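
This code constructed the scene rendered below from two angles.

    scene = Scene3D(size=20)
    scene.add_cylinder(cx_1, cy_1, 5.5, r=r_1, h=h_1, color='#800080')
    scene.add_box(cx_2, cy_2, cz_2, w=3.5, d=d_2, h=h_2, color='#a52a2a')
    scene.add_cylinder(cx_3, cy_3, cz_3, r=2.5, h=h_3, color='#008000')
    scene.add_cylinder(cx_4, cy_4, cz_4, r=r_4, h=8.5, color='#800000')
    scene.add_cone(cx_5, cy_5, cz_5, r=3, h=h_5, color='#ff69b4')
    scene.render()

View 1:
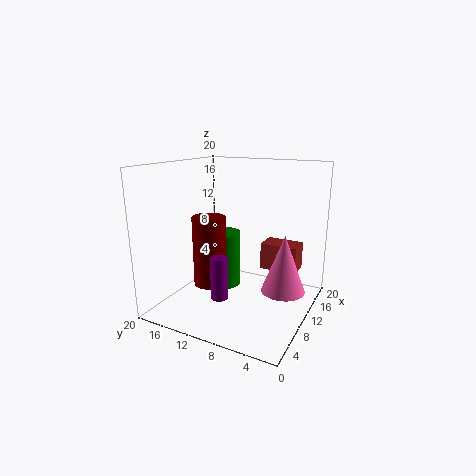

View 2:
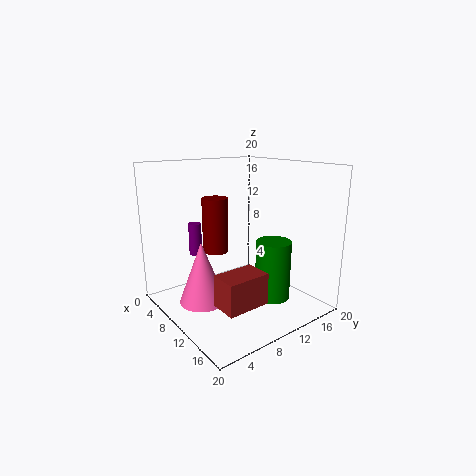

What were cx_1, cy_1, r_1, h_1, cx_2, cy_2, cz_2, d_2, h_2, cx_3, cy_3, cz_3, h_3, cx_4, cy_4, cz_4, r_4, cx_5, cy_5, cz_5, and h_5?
cx_1 = 1.5; cy_1 = 8; r_1 = 1; h_1 = 5; cx_2 = 14.5; cy_2 = 3; cz_2 = 4; d_2 = 5.5; h_2 = 4; cx_3 = 13; cy_3 = 14; cz_3 = 1; h_3 = 8.5; cx_4 = 3.5; cy_4 = 10.5; cz_4 = 6; r_4 = 2; cx_5 = 11; cy_5 = 3.5; cz_5 = 3; h_5 = 8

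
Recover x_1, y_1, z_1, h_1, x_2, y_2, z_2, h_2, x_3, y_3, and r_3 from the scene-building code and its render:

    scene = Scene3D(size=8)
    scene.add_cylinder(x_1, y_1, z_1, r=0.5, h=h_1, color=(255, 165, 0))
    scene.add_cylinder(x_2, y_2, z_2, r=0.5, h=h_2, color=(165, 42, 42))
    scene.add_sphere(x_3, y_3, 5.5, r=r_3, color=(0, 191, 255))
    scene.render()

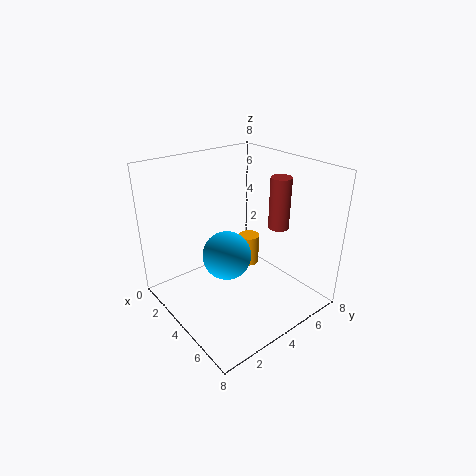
x_1 = 5.5
y_1 = 3.5
z_1 = 3.5
h_1 = 1.5
x_2 = 6.5
y_2 = 4.5
z_2 = 5.5
h_2 = 2.5
x_3 = 7
y_3 = 1
r_3 = 1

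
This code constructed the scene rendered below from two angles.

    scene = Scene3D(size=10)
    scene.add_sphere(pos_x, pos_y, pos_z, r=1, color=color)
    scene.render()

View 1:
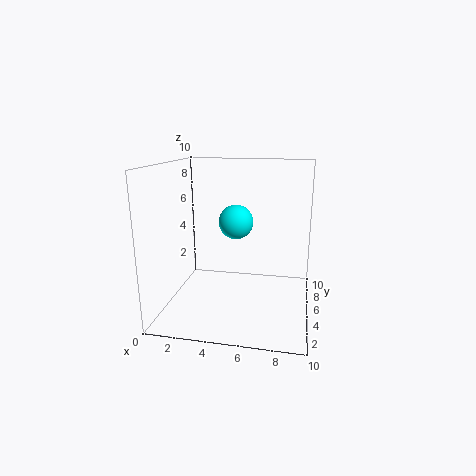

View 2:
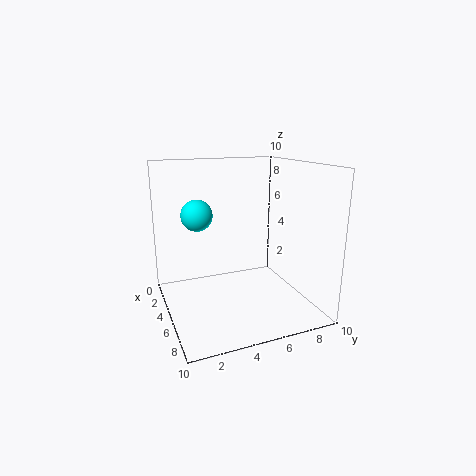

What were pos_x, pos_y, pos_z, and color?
pos_x = 5.5; pos_y = 2; pos_z = 7; color = 'cyan'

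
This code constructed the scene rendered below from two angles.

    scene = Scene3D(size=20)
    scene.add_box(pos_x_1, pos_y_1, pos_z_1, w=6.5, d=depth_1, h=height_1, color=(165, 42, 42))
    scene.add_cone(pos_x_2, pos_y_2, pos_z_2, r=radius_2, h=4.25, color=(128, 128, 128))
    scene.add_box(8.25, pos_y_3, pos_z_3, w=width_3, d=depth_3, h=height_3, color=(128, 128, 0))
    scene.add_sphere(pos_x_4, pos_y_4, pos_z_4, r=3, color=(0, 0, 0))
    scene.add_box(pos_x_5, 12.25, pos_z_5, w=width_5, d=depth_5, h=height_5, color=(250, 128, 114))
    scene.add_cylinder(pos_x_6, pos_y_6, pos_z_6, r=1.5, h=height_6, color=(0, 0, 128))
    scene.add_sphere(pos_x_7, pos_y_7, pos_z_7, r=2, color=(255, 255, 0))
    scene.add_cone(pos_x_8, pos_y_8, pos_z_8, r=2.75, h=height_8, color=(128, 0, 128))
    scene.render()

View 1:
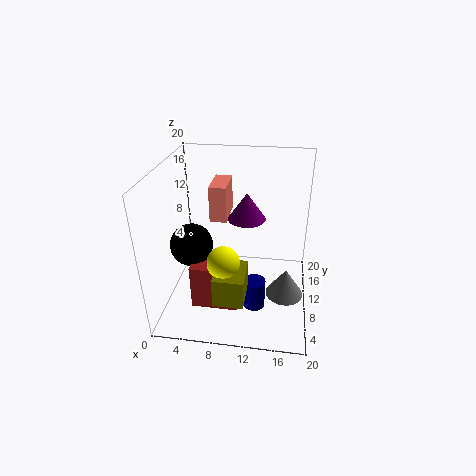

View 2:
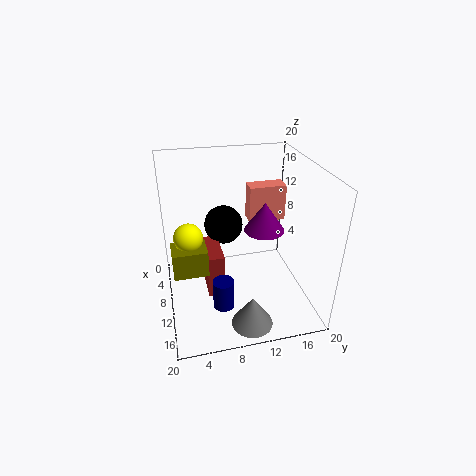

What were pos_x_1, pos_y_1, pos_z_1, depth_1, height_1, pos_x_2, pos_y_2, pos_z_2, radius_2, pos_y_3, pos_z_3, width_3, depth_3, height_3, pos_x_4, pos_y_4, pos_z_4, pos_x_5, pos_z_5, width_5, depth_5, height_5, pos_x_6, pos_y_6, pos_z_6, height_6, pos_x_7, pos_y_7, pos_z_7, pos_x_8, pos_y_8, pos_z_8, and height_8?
pos_x_1 = 4, pos_y_1 = 5.5, pos_z_1 = 0.75, depth_1 = 2.5, height_1 = 6.5, pos_x_2 = 17, pos_y_2 = 10.25, pos_z_2 = 0.75, radius_2 = 2.75, pos_y_3 = 0.75, pos_z_3 = 5.75, width_3 = 3.75, depth_3 = 4.75, height_3 = 3.75, pos_x_4 = 3.5, pos_y_4 = 9.25, pos_z_4 = 8.75, pos_x_5 = 5.5, pos_z_5 = 11, width_5 = 2.5, depth_5 = 5.25, height_5 = 5.25, pos_x_6 = 12.75, pos_y_6 = 7.25, pos_z_6 = 0.75, height_6 = 4.25, pos_x_7 = 9.25, pos_y_7 = 3.25, pos_z_7 = 10.5, pos_x_8 = 10.75, pos_y_8 = 13.5, pos_z_8 = 11.25, height_8 = 4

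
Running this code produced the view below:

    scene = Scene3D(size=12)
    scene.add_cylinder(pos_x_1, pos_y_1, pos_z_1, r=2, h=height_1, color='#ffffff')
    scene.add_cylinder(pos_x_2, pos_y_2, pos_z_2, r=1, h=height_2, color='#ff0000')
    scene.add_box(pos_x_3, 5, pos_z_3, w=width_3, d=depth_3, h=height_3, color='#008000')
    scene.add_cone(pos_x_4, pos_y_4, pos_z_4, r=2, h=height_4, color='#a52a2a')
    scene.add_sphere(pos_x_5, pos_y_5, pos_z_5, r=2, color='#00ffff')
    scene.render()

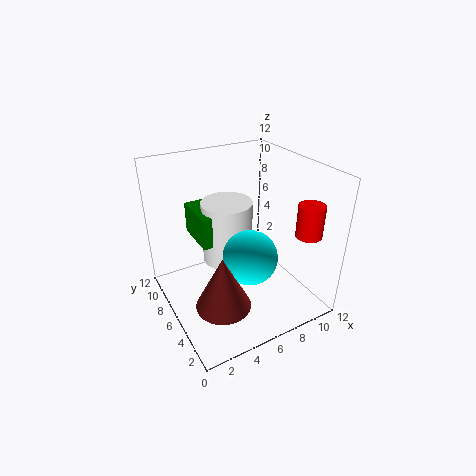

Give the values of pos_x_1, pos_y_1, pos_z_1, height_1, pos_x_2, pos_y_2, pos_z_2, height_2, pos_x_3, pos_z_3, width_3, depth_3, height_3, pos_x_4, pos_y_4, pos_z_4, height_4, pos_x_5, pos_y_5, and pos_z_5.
pos_x_1 = 5, pos_y_1 = 6, pos_z_1 = 4.5, height_1 = 5, pos_x_2 = 9.5, pos_y_2 = 1.5, pos_z_2 = 7.5, height_2 = 2.5, pos_x_3 = 2.5, pos_z_3 = 6.5, width_3 = 2.5, depth_3 = 3.5, height_3 = 2.5, pos_x_4 = 2.5, pos_y_4 = 2, pos_z_4 = 3.5, height_4 = 4, pos_x_5 = 5, pos_y_5 = 2.5, pos_z_5 = 6.5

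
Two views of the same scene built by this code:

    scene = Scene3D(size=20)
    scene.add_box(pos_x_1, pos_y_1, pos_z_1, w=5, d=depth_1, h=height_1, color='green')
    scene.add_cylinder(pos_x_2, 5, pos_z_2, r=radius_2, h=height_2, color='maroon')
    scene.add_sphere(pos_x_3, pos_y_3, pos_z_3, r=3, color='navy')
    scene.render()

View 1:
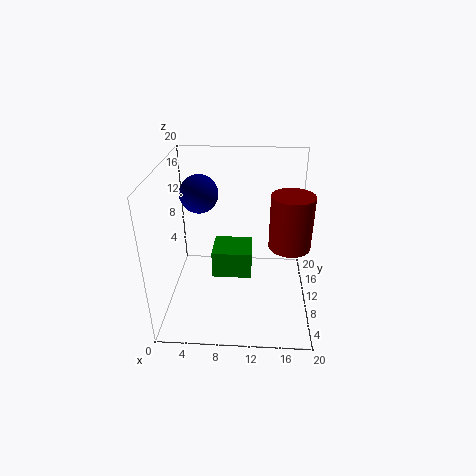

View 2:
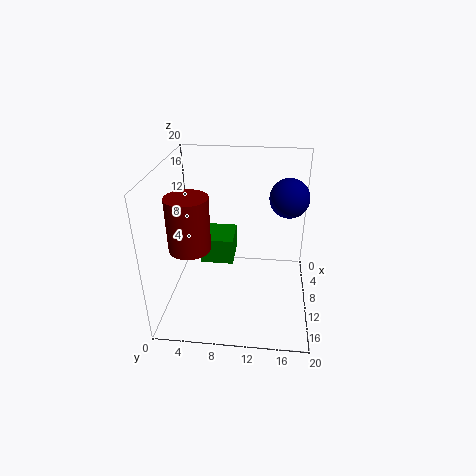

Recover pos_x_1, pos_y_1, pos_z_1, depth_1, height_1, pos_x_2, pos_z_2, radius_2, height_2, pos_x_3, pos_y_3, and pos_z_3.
pos_x_1 = 7, pos_y_1 = 5, pos_z_1 = 7, depth_1 = 4.5, height_1 = 3.5, pos_x_2 = 16.5, pos_z_2 = 12, radius_2 = 2.5, height_2 = 6.5, pos_x_3 = 3.5, pos_y_3 = 17, pos_z_3 = 13.5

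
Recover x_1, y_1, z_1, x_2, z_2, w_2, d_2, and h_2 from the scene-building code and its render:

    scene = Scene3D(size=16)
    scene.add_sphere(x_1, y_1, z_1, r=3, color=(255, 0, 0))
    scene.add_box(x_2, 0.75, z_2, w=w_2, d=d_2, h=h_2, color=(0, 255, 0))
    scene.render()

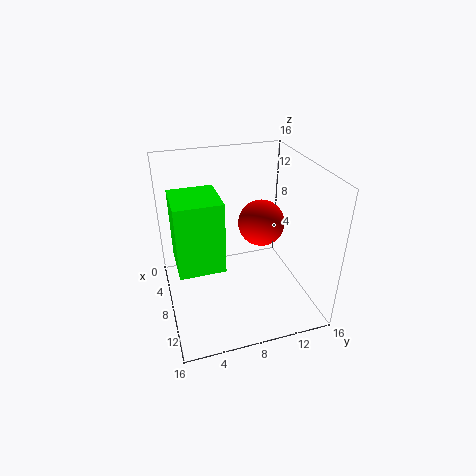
x_1 = 3, y_1 = 12.75, z_1 = 6.5, x_2 = 9.5, z_2 = 8.5, w_2 = 4.5, d_2 = 4.25, h_2 = 6.75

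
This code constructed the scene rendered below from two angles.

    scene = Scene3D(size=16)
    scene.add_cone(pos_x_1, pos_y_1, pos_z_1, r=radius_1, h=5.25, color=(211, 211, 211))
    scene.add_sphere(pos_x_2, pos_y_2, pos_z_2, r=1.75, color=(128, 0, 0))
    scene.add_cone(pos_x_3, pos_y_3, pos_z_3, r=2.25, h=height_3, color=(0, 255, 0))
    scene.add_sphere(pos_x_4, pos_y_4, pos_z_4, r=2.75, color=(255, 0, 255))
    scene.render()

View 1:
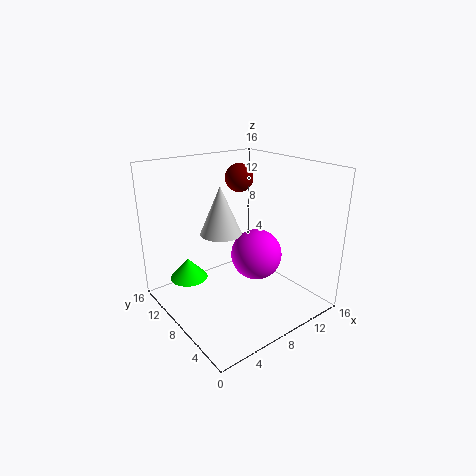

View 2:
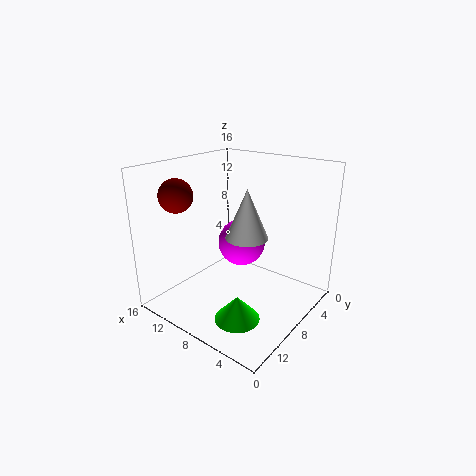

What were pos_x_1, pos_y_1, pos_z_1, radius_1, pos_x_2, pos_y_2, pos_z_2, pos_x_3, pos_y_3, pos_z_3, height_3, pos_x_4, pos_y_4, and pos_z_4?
pos_x_1 = 6.25, pos_y_1 = 8.75, pos_z_1 = 8.75, radius_1 = 2.25, pos_x_2 = 12, pos_y_2 = 13, pos_z_2 = 13.25, pos_x_3 = 4.25, pos_y_3 = 13, pos_z_3 = 2, height_3 = 2.5, pos_x_4 = 9, pos_y_4 = 6, pos_z_4 = 6.5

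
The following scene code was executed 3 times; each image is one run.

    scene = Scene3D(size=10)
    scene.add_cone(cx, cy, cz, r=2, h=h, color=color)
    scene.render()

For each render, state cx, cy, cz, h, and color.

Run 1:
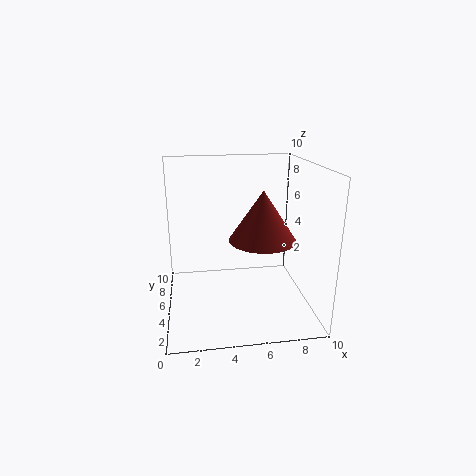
cx = 6; cy = 2; cz = 6; h = 3; color = 'brown'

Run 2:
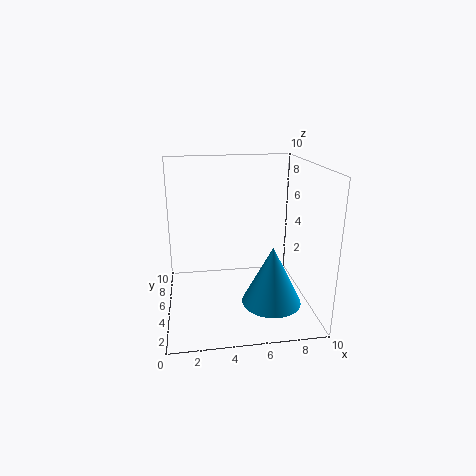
cx = 7; cy = 3; cz = 1; h = 4; color = 'deepskyblue'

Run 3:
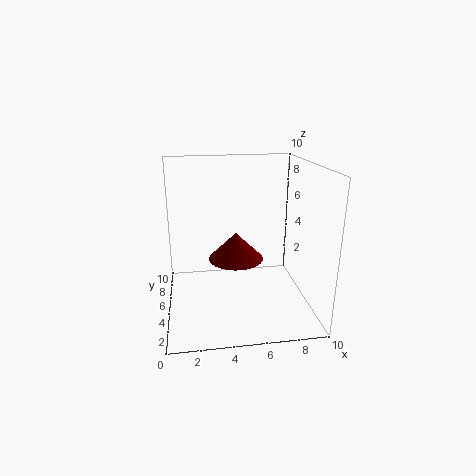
cx = 5; cy = 6; cz = 3; h = 2; color = 'maroon'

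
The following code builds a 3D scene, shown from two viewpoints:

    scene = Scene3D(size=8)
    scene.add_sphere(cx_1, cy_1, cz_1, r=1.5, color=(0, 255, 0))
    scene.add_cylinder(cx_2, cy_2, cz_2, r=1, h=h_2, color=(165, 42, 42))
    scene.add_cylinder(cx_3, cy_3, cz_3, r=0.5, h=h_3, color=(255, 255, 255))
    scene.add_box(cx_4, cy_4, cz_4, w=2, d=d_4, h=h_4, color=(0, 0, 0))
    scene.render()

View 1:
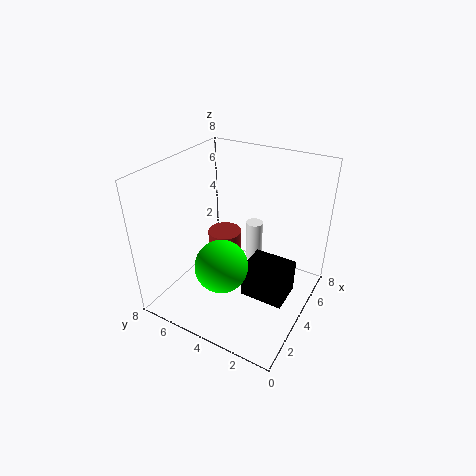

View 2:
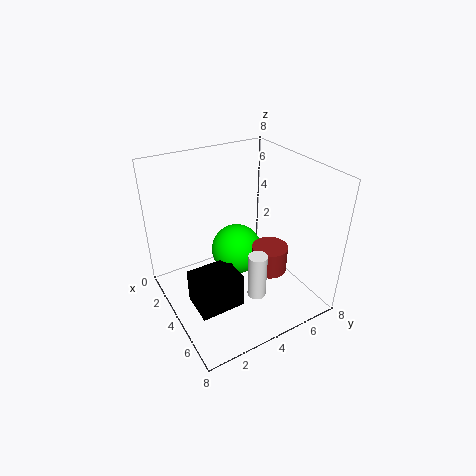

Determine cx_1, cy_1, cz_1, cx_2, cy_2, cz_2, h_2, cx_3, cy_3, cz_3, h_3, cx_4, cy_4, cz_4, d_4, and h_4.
cx_1 = 3
cy_1 = 4.5
cz_1 = 2.5
cx_2 = 5
cy_2 = 5.5
cz_2 = 2
h_2 = 1.5
cx_3 = 6
cy_3 = 4
cz_3 = 1.5
h_3 = 2.5
cx_4 = 3.5
cy_4 = 1
cz_4 = 0.5
d_4 = 2.5
h_4 = 2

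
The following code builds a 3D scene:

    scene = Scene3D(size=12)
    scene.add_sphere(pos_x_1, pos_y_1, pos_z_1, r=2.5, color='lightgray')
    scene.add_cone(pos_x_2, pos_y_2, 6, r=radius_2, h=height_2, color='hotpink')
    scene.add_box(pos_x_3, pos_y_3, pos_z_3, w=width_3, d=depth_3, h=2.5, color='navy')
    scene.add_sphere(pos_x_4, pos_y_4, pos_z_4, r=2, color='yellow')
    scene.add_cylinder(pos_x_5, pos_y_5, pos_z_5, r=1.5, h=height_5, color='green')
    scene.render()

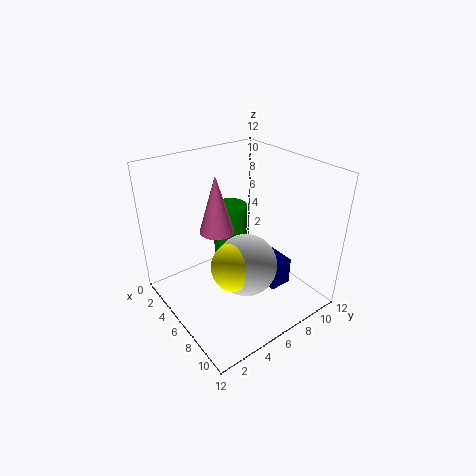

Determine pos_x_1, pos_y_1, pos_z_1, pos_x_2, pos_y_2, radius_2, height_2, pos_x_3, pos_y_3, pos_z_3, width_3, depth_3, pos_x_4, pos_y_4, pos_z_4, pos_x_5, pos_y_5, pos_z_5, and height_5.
pos_x_1 = 7.75, pos_y_1 = 5.5, pos_z_1 = 4.5, pos_x_2 = 4, pos_y_2 = 5.25, radius_2 = 1.5, height_2 = 5, pos_x_3 = 5.5, pos_y_3 = 8.25, pos_z_3 = 0.75, width_3 = 2.75, depth_3 = 2, pos_x_4 = 7.75, pos_y_4 = 4.5, pos_z_4 = 4.75, pos_x_5 = 3.5, pos_y_5 = 7, pos_z_5 = 2.5, height_5 = 5.25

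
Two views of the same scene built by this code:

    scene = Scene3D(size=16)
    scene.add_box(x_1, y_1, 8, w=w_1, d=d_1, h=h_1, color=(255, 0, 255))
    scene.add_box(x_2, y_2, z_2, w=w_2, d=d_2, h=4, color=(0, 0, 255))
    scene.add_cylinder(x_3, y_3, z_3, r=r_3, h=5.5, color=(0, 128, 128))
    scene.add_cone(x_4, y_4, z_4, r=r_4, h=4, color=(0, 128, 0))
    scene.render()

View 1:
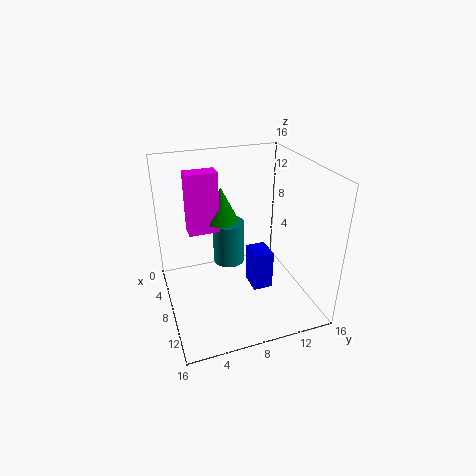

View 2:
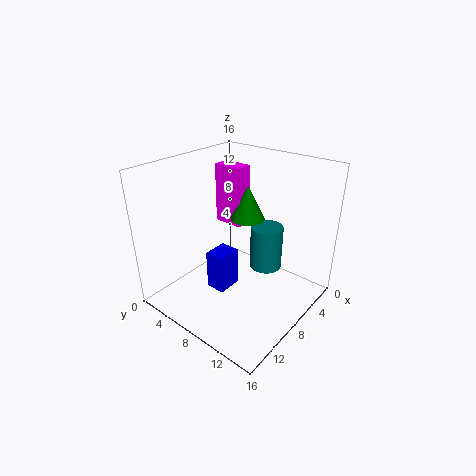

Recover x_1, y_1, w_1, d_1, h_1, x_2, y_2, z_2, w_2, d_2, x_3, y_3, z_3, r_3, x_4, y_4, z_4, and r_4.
x_1 = 4; y_1 = 3; w_1 = 2; d_1 = 3.5; h_1 = 7; x_2 = 10.5; y_2 = 8; z_2 = 4.5; w_2 = 2.5; d_2 = 2; x_3 = 3; y_3 = 8.5; z_3 = 2; r_3 = 2; x_4 = 5; y_4 = 7; z_4 = 9; r_4 = 2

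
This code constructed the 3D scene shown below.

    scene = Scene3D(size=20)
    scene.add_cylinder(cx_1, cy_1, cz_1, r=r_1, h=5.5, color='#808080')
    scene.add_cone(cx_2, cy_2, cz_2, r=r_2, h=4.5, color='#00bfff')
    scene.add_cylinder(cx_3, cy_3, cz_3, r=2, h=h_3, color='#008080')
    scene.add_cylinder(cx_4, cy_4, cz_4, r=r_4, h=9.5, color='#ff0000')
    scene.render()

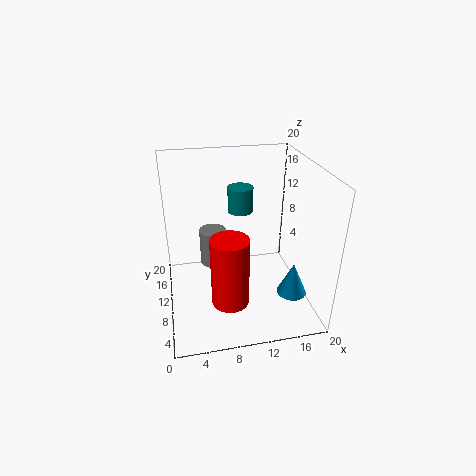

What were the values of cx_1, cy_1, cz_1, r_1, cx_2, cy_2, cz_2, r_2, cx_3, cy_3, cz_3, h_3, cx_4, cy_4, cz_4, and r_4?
cx_1 = 7
cy_1 = 14
cz_1 = 4
r_1 = 2
cx_2 = 16.5
cy_2 = 5
cz_2 = 3.5
r_2 = 2
cx_3 = 12
cy_3 = 17.5
cz_3 = 10.5
h_3 = 4
cx_4 = 8
cy_4 = 5.5
cz_4 = 3
r_4 = 2.5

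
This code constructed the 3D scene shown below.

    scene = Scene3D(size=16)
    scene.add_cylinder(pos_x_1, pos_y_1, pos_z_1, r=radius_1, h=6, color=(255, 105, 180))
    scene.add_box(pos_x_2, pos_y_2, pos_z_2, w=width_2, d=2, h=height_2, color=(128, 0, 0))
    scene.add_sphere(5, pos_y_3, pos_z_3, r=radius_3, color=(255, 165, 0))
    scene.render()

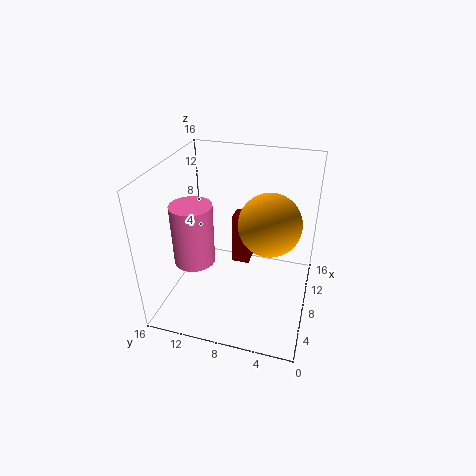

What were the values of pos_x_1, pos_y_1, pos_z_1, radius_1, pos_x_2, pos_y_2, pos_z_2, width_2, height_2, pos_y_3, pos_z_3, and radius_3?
pos_x_1 = 3; pos_y_1 = 11; pos_z_1 = 8; radius_1 = 2; pos_x_2 = 9; pos_y_2 = 7; pos_z_2 = 4; width_2 = 2; height_2 = 6; pos_y_3 = 4; pos_z_3 = 12; radius_3 = 3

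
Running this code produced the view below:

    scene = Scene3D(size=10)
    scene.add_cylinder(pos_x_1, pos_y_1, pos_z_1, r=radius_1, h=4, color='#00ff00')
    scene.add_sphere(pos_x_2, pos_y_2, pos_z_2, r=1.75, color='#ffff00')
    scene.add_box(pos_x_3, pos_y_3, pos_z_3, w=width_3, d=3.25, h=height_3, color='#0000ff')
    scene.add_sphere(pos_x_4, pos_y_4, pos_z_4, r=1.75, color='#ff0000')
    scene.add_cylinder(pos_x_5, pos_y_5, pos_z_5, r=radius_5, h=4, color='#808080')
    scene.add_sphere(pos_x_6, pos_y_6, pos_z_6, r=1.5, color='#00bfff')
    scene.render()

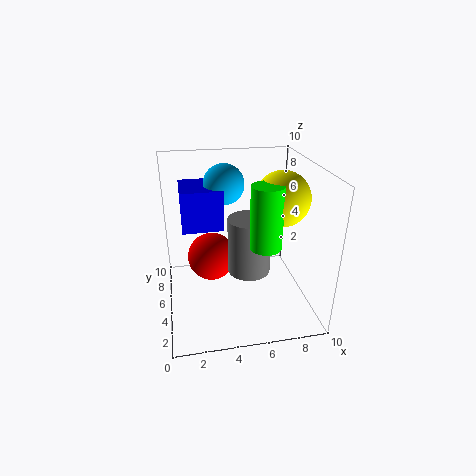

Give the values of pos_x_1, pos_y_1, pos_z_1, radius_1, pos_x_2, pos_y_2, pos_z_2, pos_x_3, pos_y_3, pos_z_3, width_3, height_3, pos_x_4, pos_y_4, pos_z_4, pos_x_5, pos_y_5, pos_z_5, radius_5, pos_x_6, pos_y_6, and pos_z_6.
pos_x_1 = 6.25, pos_y_1 = 2.5, pos_z_1 = 5.5, radius_1 = 1, pos_x_2 = 7.5, pos_y_2 = 3.5, pos_z_2 = 8.25, pos_x_3 = 1.25, pos_y_3 = 6.25, pos_z_3 = 5, width_3 = 3, height_3 = 3, pos_x_4 = 3.25, pos_y_4 = 6.25, pos_z_4 = 3, pos_x_5 = 5.75, pos_y_5 = 4.75, pos_z_5 = 2.5, radius_5 = 1.5, pos_x_6 = 4.5, pos_y_6 = 7.75, pos_z_6 = 8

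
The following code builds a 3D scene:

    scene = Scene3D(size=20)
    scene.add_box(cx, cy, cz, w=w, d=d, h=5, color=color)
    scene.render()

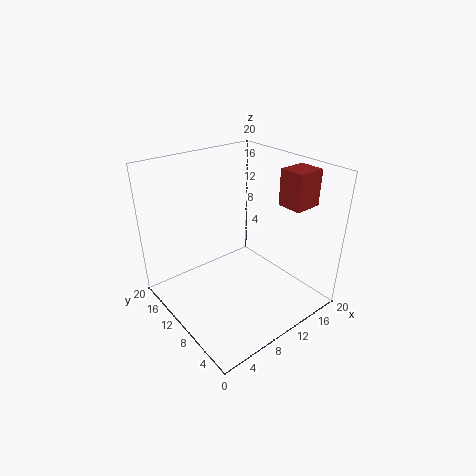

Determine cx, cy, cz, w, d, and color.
cx = 15
cy = 4
cz = 14.5
w = 4
d = 3.5
color = 'brown'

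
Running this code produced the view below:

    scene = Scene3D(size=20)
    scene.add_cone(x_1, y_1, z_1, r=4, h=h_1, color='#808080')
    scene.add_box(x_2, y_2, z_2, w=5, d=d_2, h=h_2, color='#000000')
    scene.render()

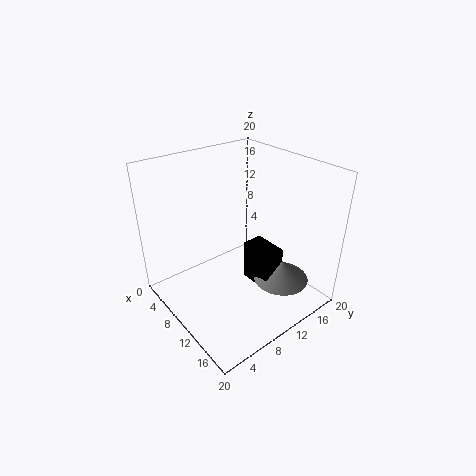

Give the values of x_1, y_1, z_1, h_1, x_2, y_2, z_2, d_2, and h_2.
x_1 = 14; y_1 = 15; z_1 = 3; h_1 = 3; x_2 = 9; y_2 = 12; z_2 = 2; d_2 = 3; h_2 = 6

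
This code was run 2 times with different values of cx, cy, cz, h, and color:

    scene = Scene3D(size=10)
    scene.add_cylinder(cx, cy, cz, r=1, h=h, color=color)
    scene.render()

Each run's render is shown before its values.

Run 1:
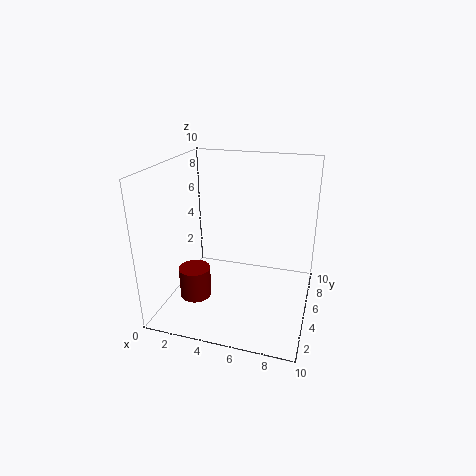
cx = 3, cy = 2, cz = 2, h = 2, color = 'maroon'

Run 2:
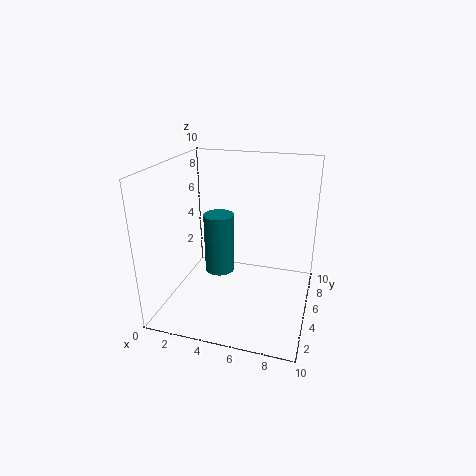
cx = 4, cy = 4, cz = 3, h = 4, color = 'teal'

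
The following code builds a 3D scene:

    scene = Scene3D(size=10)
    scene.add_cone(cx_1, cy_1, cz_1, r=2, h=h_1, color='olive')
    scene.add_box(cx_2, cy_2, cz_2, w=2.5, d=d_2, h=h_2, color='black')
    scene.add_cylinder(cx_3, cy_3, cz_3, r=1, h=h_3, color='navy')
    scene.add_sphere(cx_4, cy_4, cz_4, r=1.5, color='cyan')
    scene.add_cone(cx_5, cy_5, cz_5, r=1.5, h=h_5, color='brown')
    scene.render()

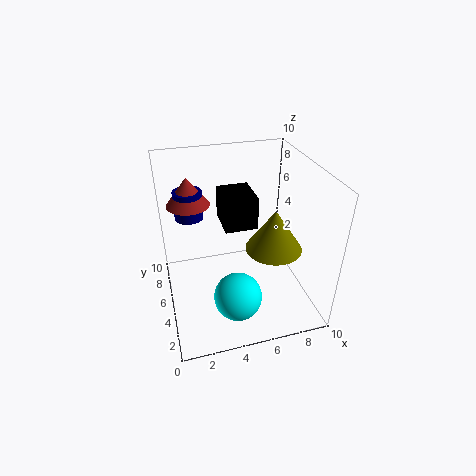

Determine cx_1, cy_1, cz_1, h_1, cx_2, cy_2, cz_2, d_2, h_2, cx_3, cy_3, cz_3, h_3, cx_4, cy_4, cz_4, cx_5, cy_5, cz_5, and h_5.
cx_1 = 7.5, cy_1 = 4.5, cz_1 = 4, h_1 = 3, cx_2 = 4.5, cy_2 = 6.5, cz_2 = 4.5, d_2 = 3, h_2 = 2.5, cx_3 = 2, cy_3 = 7, cz_3 = 6, h_3 = 2, cx_4 = 4, cy_4 = 1.5, cz_4 = 3, cx_5 = 2, cy_5 = 7, cz_5 = 7, h_5 = 2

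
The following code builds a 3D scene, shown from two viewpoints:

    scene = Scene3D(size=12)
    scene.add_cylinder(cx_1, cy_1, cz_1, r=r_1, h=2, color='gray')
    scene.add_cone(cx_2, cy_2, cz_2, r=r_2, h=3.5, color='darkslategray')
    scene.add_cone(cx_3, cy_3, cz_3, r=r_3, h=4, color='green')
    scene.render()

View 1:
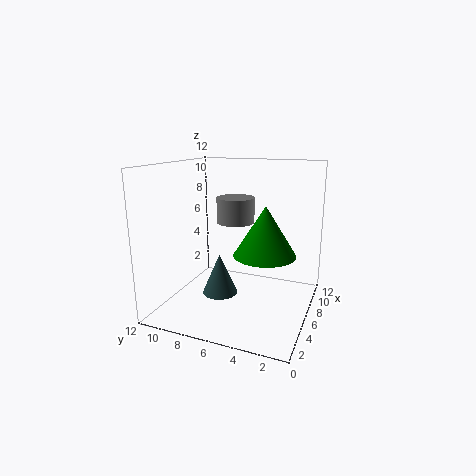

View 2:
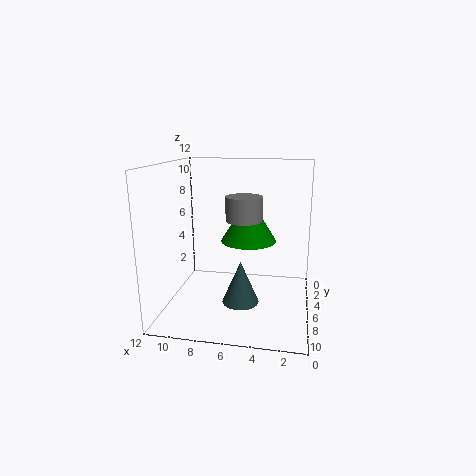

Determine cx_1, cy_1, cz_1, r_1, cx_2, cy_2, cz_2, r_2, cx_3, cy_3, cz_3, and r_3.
cx_1 = 5.5, cy_1 = 6, cz_1 = 7.5, r_1 = 1.5, cx_2 = 5.5, cy_2 = 7.5, cz_2 = 1, r_2 = 1.5, cx_3 = 5.5, cy_3 = 3.5, cz_3 = 5, r_3 = 2.5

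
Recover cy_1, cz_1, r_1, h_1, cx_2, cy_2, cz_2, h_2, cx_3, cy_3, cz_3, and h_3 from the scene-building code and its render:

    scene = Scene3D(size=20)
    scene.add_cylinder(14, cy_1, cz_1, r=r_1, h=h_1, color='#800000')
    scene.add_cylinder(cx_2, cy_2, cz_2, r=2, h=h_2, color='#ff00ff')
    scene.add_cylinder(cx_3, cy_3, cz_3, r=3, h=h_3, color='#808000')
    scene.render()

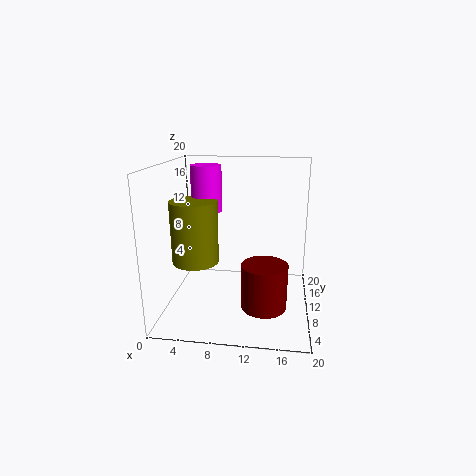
cy_1 = 6
cz_1 = 2
r_1 = 3
h_1 = 6
cx_2 = 6
cy_2 = 9
cz_2 = 14
h_2 = 6
cx_3 = 5
cy_3 = 6
cz_3 = 8
h_3 = 8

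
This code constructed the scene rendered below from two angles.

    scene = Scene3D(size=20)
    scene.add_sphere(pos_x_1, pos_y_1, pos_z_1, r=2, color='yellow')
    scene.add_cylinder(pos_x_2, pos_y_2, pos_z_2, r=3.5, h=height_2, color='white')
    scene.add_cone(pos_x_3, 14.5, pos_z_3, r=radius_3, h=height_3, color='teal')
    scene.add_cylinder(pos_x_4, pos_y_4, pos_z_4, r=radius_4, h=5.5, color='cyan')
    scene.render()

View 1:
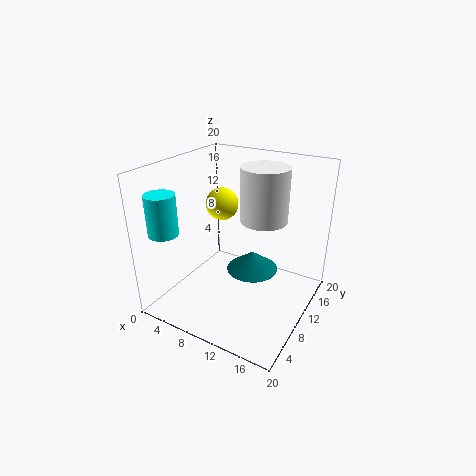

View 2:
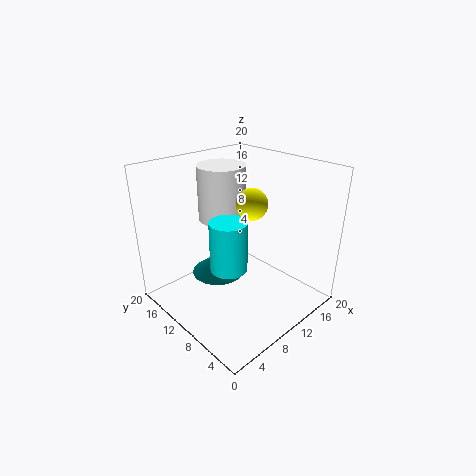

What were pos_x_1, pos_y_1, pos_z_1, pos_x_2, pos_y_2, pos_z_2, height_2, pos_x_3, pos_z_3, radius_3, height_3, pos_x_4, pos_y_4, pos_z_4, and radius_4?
pos_x_1 = 9.5; pos_y_1 = 7; pos_z_1 = 16; pos_x_2 = 11.5; pos_y_2 = 15; pos_z_2 = 11; height_2 = 8; pos_x_3 = 10; pos_z_3 = 2.5; radius_3 = 4; height_3 = 3; pos_x_4 = 2.5; pos_y_4 = 3.5; pos_z_4 = 11.5; radius_4 = 2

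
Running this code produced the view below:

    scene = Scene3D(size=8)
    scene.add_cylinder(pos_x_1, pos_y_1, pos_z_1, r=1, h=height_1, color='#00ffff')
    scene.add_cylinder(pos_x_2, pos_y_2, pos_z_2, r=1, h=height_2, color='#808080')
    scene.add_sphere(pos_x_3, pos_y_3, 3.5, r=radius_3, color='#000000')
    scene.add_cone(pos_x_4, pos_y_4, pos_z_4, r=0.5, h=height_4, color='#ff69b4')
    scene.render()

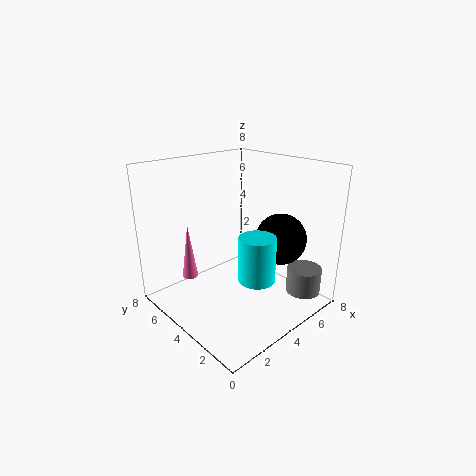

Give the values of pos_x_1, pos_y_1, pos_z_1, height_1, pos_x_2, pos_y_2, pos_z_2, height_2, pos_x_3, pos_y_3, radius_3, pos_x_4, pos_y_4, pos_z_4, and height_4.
pos_x_1 = 4; pos_y_1 = 2.5; pos_z_1 = 2; height_1 = 2.5; pos_x_2 = 7; pos_y_2 = 1.5; pos_z_2 = 0.5; height_2 = 1.5; pos_x_3 = 6.5; pos_y_3 = 3; radius_3 = 1.5; pos_x_4 = 3; pos_y_4 = 7.5; pos_z_4 = 0.5; height_4 = 3.5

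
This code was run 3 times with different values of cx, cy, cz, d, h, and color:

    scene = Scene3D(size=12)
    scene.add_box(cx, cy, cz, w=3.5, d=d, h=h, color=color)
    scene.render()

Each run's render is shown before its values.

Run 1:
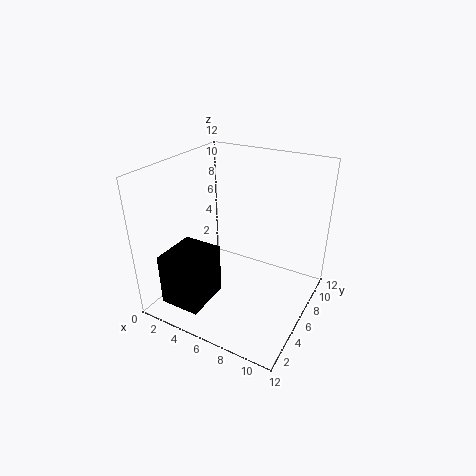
cx = 1
cy = 1.5
cz = 0.5
d = 4
h = 4.5
color = 'black'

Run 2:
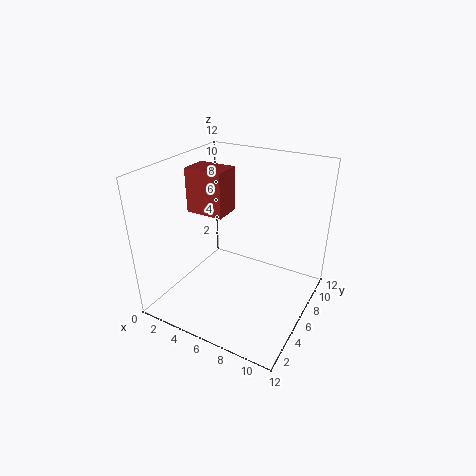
cx = 0.5
cy = 6.5
cz = 7
d = 2.5
h = 4
color = 'brown'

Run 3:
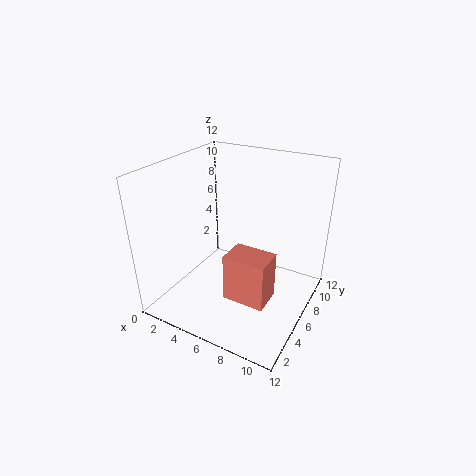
cx = 6
cy = 3.5
cz = 1.5
d = 2.5
h = 4
color = 'salmon'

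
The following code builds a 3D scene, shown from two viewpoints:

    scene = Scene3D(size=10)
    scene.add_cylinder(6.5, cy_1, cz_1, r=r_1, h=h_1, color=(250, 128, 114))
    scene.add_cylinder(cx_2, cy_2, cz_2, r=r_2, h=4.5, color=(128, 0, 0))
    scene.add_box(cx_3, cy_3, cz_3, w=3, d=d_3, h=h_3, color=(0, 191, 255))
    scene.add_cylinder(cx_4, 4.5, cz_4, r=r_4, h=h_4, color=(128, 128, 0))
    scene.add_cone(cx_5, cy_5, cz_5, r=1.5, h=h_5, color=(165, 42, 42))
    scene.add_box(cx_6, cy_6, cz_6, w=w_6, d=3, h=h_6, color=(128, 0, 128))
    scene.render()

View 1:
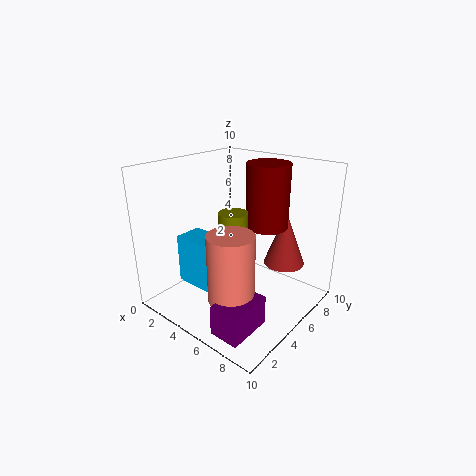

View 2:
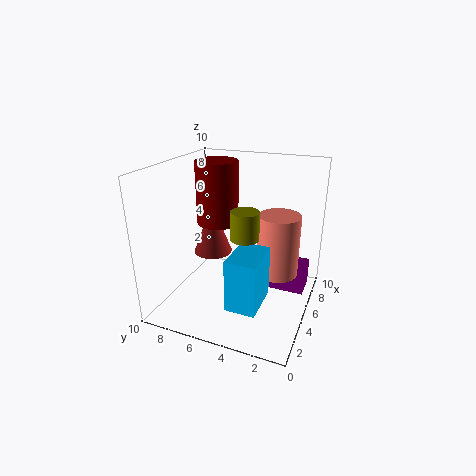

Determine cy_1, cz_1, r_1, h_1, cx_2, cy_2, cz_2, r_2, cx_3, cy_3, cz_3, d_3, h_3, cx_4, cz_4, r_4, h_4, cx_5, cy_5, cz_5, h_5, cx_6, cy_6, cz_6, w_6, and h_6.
cy_1 = 2.5
cz_1 = 2
r_1 = 1.5
h_1 = 4.5
cx_2 = 6
cy_2 = 7
cz_2 = 5.5
r_2 = 1.5
cx_3 = 1.5
cy_3 = 2.5
cz_3 = 1.5
d_3 = 2
h_3 = 3.5
cx_4 = 5
cz_4 = 5
r_4 = 1
h_4 = 2
cx_5 = 7
cy_5 = 8
cz_5 = 2.5
h_5 = 4
cx_6 = 6.5
cy_6 = 0.5
cz_6 = 0.5
w_6 = 2
h_6 = 2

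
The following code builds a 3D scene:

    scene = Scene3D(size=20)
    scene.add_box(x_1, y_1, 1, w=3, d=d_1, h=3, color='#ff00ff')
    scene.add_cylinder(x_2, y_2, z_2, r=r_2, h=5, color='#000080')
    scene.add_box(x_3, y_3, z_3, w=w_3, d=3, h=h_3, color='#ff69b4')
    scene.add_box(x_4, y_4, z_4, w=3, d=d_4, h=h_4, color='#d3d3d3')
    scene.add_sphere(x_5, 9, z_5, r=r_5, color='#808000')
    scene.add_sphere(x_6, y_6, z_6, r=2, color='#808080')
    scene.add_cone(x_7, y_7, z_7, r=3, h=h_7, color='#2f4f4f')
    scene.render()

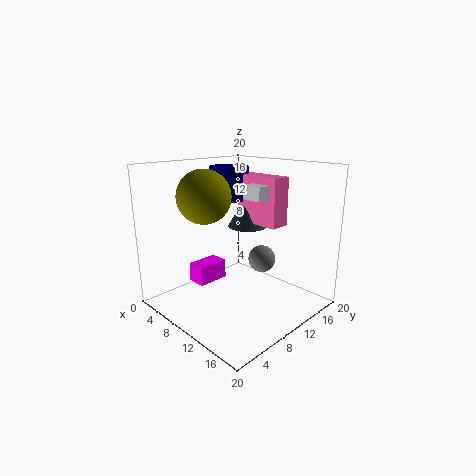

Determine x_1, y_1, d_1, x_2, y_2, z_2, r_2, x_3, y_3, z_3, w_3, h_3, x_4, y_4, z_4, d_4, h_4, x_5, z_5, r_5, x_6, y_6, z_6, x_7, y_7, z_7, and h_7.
x_1 = 1, y_1 = 8, d_1 = 5, x_2 = 4, y_2 = 14, z_2 = 14, r_2 = 3, x_3 = 6, y_3 = 14, z_3 = 11, w_3 = 7, h_3 = 7, x_4 = 9, y_4 = 12, z_4 = 15, d_4 = 3, h_4 = 2, x_5 = 4, z_5 = 15, r_5 = 4, x_6 = 11, y_6 = 14, z_6 = 6, x_7 = 7, y_7 = 15, z_7 = 10, h_7 = 5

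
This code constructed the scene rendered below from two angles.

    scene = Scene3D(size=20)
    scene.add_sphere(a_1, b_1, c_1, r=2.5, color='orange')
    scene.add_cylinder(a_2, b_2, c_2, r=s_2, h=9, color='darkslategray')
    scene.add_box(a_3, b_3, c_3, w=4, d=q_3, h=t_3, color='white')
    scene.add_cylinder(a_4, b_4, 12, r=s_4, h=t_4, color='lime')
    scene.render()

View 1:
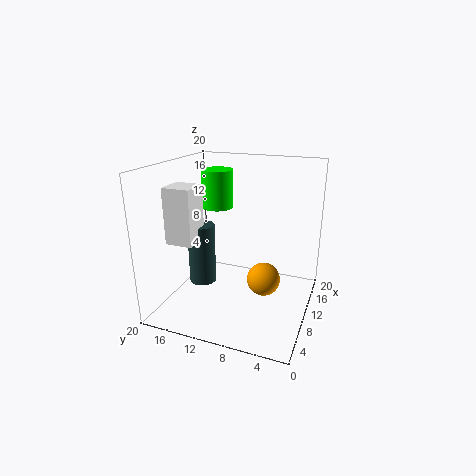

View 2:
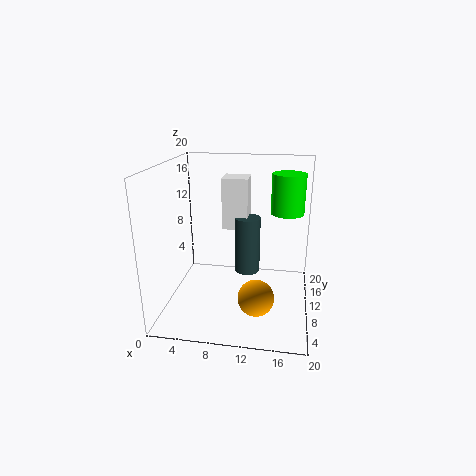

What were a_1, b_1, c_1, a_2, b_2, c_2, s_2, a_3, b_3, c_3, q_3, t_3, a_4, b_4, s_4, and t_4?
a_1 = 13, b_1 = 7, c_1 = 2.5, a_2 = 10.5, b_2 = 16, c_2 = 2, s_2 = 2, a_3 = 6.5, b_3 = 15.5, c_3 = 9, q_3 = 4, t_3 = 8, a_4 = 16.5, b_4 = 16, s_4 = 2.5, t_4 = 6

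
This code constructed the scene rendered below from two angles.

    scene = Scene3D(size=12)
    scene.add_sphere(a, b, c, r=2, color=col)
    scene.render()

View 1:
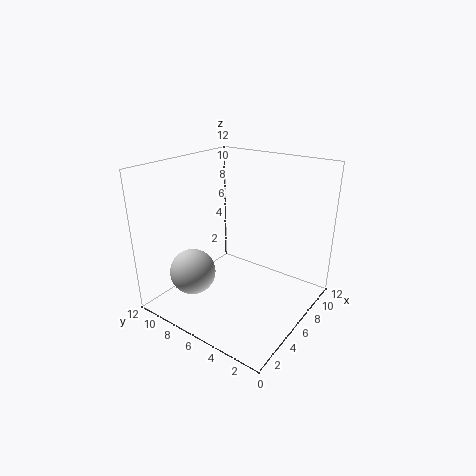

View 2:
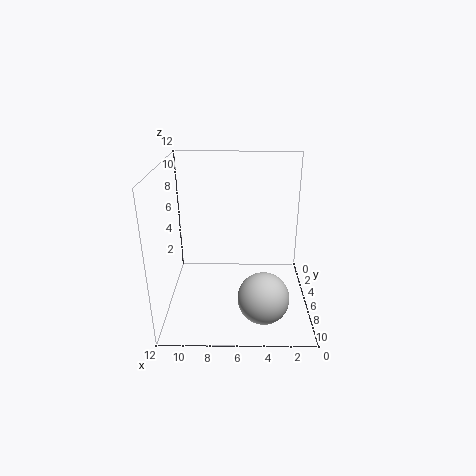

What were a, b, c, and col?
a = 4
b = 9.5
c = 2.5
col = 'lightgray'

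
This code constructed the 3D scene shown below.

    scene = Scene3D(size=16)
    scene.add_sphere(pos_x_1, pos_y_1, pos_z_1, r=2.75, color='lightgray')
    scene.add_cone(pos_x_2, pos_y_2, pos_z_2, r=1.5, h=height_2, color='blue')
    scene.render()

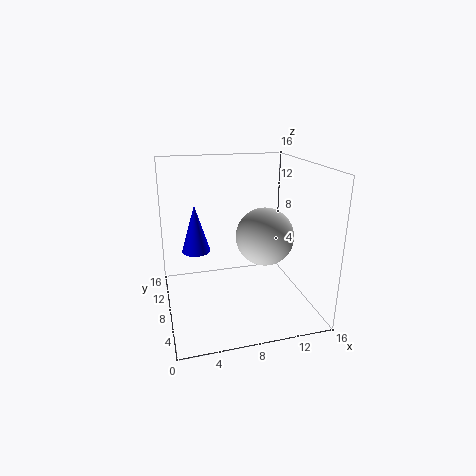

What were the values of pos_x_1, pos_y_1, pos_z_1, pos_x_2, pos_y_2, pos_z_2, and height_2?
pos_x_1 = 9.25
pos_y_1 = 3
pos_z_1 = 10
pos_x_2 = 3.25
pos_y_2 = 7.5
pos_z_2 = 7.25
height_2 = 5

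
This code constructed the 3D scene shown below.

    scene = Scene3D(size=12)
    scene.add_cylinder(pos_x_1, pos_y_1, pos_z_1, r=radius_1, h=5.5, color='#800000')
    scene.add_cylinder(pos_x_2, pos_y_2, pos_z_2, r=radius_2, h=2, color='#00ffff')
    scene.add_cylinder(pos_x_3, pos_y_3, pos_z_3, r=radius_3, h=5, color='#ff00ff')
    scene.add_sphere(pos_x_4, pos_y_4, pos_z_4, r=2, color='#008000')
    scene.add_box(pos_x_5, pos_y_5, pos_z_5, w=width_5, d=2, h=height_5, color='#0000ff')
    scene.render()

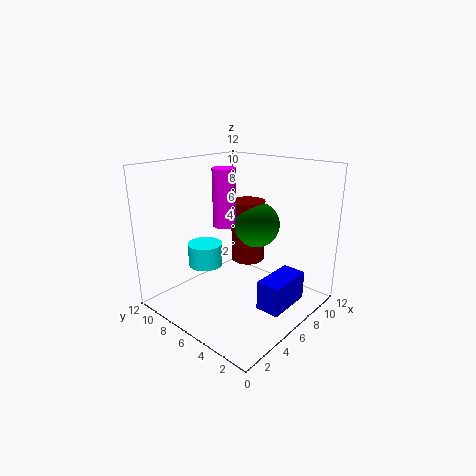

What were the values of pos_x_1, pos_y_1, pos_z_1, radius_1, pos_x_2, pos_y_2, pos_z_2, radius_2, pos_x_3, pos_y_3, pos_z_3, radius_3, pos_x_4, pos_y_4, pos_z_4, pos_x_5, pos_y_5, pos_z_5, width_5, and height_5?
pos_x_1 = 8.5, pos_y_1 = 7, pos_z_1 = 3, radius_1 = 1.5, pos_x_2 = 5, pos_y_2 = 9, pos_z_2 = 3, radius_2 = 1.5, pos_x_3 = 6.5, pos_y_3 = 8, pos_z_3 = 6.5, radius_3 = 1, pos_x_4 = 8.5, pos_y_4 = 6, pos_z_4 = 6.5, pos_x_5 = 5.5, pos_y_5 = 1.5, pos_z_5 = 0.5, width_5 = 4, height_5 = 2.5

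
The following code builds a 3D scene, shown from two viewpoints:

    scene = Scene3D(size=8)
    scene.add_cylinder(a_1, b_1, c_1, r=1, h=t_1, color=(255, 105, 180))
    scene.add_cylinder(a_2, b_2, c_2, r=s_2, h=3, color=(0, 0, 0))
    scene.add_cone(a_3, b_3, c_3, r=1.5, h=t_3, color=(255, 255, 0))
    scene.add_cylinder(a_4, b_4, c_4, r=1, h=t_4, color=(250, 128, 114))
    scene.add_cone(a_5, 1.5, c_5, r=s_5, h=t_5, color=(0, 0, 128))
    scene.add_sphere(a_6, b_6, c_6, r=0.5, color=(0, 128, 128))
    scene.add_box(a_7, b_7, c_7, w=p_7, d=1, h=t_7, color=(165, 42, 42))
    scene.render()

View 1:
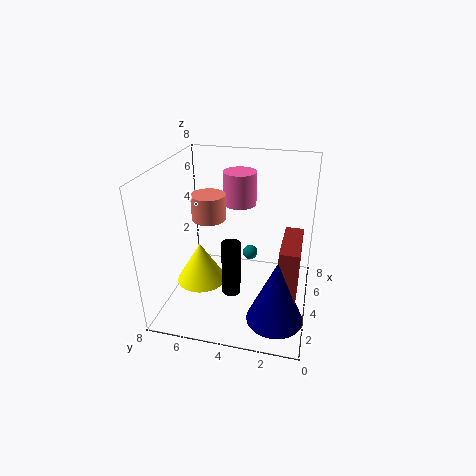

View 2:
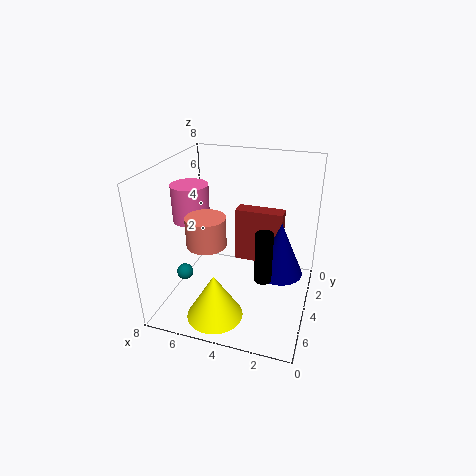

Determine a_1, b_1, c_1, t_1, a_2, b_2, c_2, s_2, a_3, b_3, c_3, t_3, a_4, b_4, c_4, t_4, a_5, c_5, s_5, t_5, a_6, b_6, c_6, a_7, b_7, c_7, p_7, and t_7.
a_1 = 6.5; b_1 = 4.5; c_1 = 5; t_1 = 2; a_2 = 2.5; b_2 = 4; c_2 = 1.5; s_2 = 0.5; a_3 = 4.5; b_3 = 6.5; c_3 = 0.5; t_3 = 2.5; a_4 = 5; b_4 = 6; c_4 = 4.5; t_4 = 1.5; a_5 = 2; c_5 = 0.5; s_5 = 1.5; t_5 = 3.5; a_6 = 7.5; b_6 = 4; c_6 = 1; a_7 = 2; b_7 = 0.5; c_7 = 1; p_7 = 3; t_7 = 3.5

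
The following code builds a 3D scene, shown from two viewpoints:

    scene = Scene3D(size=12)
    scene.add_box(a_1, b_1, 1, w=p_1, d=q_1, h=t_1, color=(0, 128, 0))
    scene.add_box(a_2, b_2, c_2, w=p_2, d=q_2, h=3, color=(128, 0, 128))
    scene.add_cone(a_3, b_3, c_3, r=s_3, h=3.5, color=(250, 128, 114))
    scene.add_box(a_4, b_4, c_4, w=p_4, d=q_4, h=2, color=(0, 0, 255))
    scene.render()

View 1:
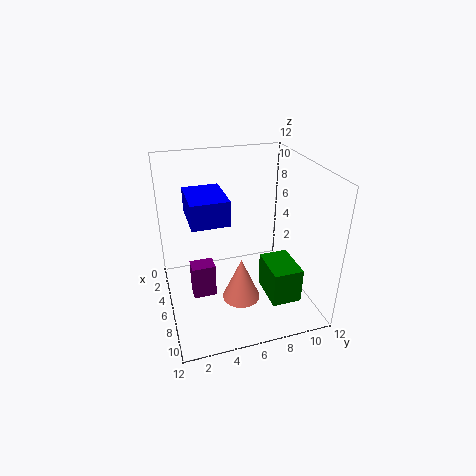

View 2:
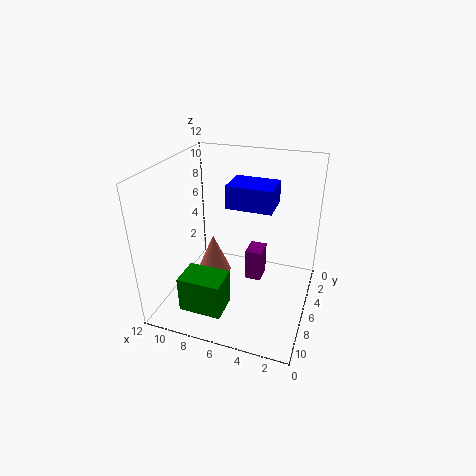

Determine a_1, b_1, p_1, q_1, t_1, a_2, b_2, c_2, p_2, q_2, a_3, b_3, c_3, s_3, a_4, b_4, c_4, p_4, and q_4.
a_1 = 6; b_1 = 8; p_1 = 3.5; q_1 = 2.5; t_1 = 3; a_2 = 4.5; b_2 = 2; c_2 = 0.5; p_2 = 1.5; q_2 = 2; a_3 = 8.5; b_3 = 5.5; c_3 = 2; s_3 = 1.5; a_4 = 3.5; b_4 = 2; c_4 = 8; p_4 = 4; q_4 = 3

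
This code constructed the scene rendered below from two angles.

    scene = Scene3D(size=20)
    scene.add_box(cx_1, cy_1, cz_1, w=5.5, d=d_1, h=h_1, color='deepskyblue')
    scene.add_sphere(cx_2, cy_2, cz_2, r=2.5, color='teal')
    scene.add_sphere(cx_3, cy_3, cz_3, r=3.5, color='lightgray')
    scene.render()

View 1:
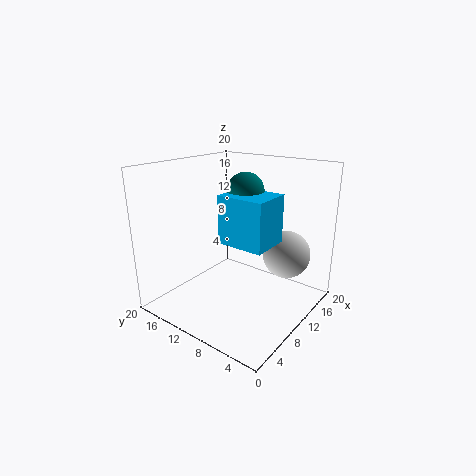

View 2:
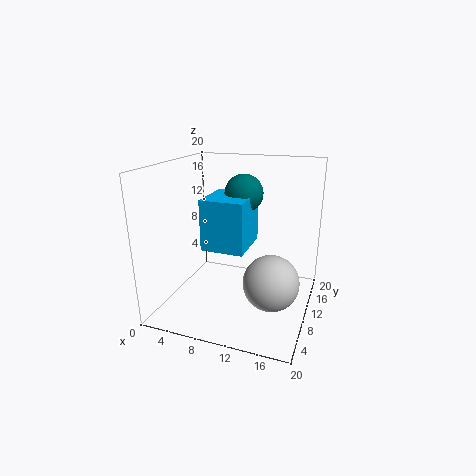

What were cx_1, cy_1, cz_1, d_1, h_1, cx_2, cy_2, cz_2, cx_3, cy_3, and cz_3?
cx_1 = 7, cy_1 = 4.5, cz_1 = 10, d_1 = 6.5, h_1 = 6.5, cx_2 = 11, cy_2 = 9.5, cz_2 = 16.5, cx_3 = 16, cy_3 = 5.5, cz_3 = 6.5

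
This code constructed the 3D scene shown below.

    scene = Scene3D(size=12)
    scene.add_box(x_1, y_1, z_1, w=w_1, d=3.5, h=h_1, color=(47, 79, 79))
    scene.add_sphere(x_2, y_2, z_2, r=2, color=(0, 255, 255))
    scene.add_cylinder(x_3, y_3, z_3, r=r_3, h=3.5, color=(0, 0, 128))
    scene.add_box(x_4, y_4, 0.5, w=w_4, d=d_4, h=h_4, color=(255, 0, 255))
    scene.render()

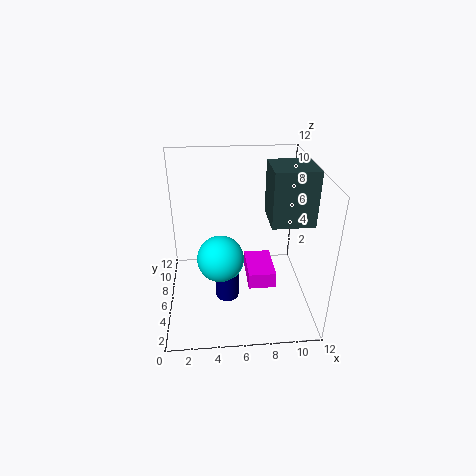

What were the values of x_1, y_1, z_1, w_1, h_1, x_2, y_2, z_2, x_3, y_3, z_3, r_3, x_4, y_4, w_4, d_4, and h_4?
x_1 = 8.5; y_1 = 4.5; z_1 = 7.5; w_1 = 3.5; h_1 = 4.5; x_2 = 4.5; y_2 = 6; z_2 = 4; x_3 = 5; y_3 = 5.5; z_3 = 0.5; r_3 = 1; x_4 = 7; y_4 = 6; w_4 = 2.5; d_4 = 4; h_4 = 1.5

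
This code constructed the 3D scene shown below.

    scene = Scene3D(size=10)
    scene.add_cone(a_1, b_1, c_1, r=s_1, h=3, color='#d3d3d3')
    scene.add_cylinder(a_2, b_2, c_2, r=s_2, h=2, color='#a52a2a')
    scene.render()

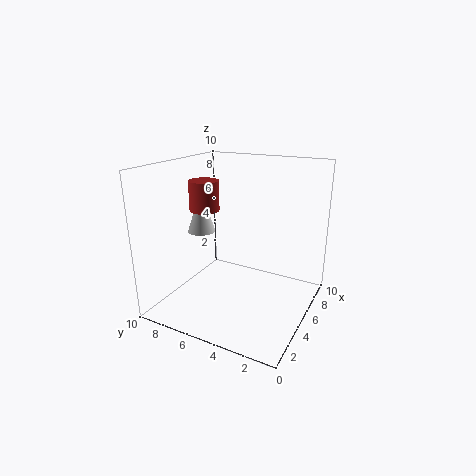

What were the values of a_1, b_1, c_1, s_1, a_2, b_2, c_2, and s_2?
a_1 = 5, b_1 = 8, c_1 = 5, s_1 = 1, a_2 = 4, b_2 = 7, c_2 = 7, s_2 = 1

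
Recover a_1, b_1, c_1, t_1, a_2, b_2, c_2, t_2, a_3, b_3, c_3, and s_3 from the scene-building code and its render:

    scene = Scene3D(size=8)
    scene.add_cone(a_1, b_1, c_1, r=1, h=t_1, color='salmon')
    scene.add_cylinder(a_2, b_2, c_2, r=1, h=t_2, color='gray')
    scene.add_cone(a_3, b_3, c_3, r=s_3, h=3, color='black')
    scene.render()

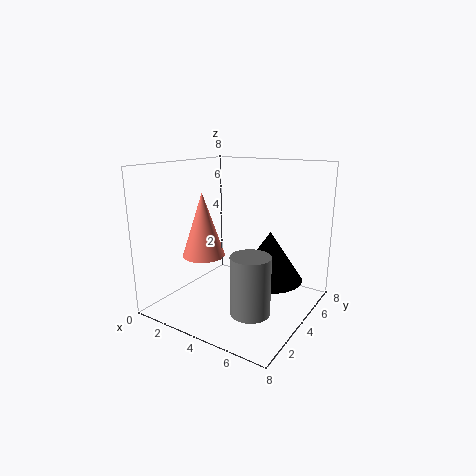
a_1 = 4; b_1 = 1; c_1 = 4; t_1 = 3; a_2 = 6; b_2 = 2; c_2 = 1; t_2 = 3; a_3 = 5; b_3 = 6; c_3 = 1; s_3 = 2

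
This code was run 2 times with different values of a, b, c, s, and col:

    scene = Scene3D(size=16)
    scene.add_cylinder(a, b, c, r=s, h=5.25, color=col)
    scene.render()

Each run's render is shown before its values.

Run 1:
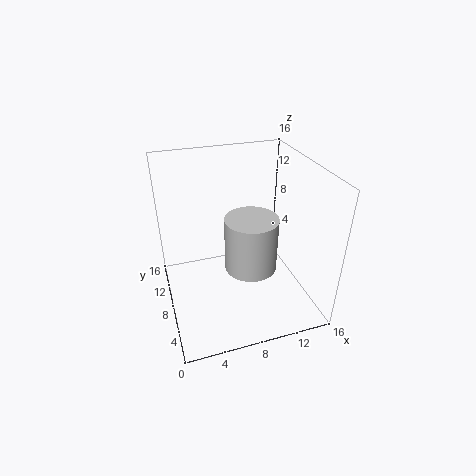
a = 7.75; b = 3.25; c = 7.75; s = 2.5; col = 'lightgray'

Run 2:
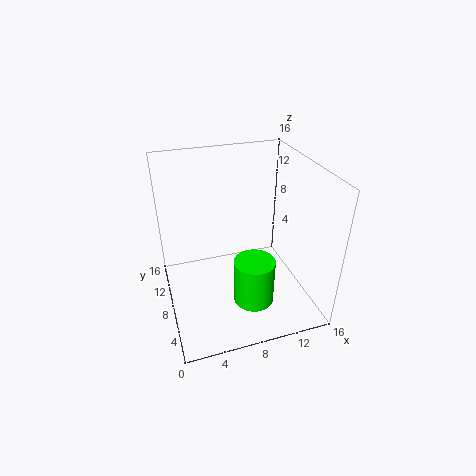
a = 9; b = 5.25; c = 1.25; s = 2.25; col = 'lime'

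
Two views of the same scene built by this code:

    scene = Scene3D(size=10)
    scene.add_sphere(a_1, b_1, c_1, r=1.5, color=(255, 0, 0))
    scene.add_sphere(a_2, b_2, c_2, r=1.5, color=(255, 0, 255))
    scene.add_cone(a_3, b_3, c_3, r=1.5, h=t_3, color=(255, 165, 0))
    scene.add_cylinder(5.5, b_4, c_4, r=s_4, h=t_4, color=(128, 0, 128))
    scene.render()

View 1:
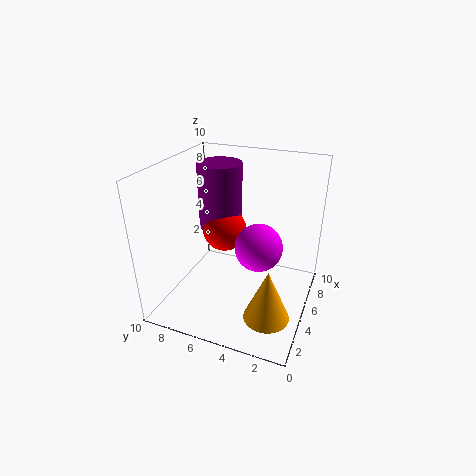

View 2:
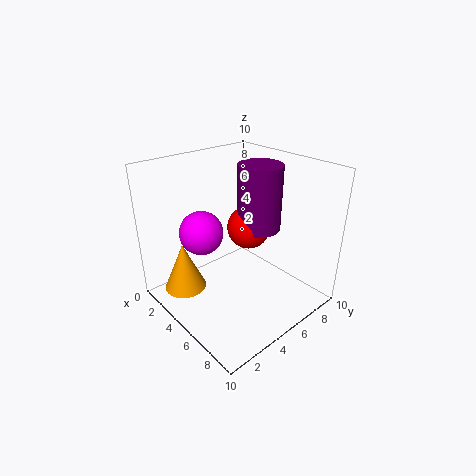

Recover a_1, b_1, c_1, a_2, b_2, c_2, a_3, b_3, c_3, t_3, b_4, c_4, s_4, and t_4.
a_1 = 5; b_1 = 6; c_1 = 5.5; a_2 = 3.5; b_2 = 3; c_2 = 5.5; a_3 = 2.5; b_3 = 2; c_3 = 1; t_3 = 3.5; b_4 = 6.5; c_4 = 5.5; s_4 = 1.5; t_4 = 4.5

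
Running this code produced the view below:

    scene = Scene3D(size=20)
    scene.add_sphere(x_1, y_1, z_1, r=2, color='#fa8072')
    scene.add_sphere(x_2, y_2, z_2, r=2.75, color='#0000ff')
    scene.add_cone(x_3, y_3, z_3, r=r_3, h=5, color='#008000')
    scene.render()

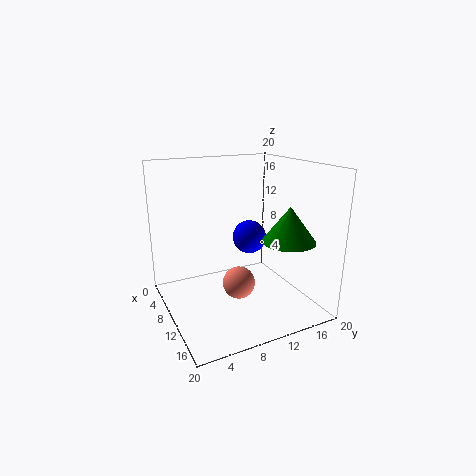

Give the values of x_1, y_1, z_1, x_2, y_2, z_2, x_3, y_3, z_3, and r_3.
x_1 = 15.25, y_1 = 7.5, z_1 = 6.25, x_2 = 3.25, y_2 = 15.5, z_2 = 7, x_3 = 13.25, y_3 = 16.25, z_3 = 9.5, r_3 = 3.75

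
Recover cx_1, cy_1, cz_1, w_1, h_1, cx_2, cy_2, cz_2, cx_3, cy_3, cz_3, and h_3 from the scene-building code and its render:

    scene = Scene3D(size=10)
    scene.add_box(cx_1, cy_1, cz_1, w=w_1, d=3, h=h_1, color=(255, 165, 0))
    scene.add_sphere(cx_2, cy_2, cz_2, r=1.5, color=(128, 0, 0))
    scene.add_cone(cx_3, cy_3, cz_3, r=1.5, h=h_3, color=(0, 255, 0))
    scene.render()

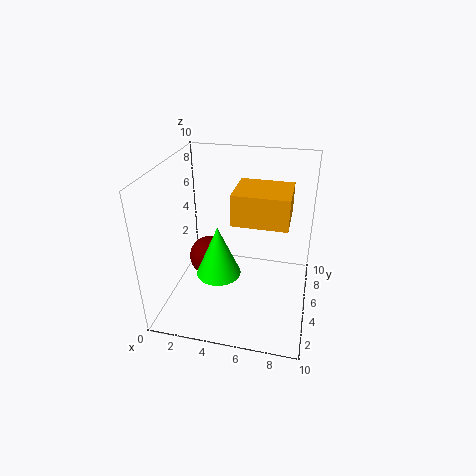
cx_1 = 5; cy_1 = 3; cz_1 = 7; w_1 = 3.5; h_1 = 2; cx_2 = 2.5; cy_2 = 6; cz_2 = 2.5; cx_3 = 4; cy_3 = 3.5; cz_3 = 3; h_3 = 3.5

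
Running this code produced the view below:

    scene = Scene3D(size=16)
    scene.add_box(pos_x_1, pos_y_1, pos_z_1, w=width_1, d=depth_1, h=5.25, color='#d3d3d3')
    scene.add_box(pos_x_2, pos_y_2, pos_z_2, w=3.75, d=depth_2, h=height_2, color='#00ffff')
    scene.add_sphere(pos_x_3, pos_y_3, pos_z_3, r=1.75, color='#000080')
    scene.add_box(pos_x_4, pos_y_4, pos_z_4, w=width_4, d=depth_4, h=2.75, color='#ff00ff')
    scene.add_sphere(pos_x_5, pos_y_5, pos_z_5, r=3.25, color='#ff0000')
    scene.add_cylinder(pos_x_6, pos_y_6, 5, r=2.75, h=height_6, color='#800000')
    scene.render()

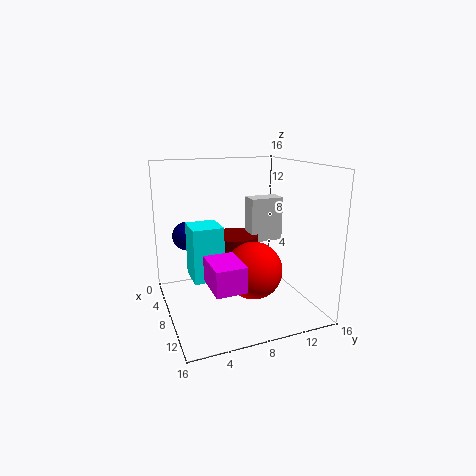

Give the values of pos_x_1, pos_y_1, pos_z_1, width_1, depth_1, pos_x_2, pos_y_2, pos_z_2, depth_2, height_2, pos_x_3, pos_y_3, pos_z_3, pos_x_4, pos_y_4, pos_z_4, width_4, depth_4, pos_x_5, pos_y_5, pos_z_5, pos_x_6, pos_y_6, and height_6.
pos_x_1 = 4, pos_y_1 = 10.5, pos_z_1 = 6.5, width_1 = 2.25, depth_1 = 4, pos_x_2 = 4, pos_y_2 = 3, pos_z_2 = 3, depth_2 = 3.5, height_2 = 6.25, pos_x_3 = 2.25, pos_y_3 = 3.5, pos_z_3 = 7, pos_x_4 = 8.75, pos_y_4 = 3.75, pos_z_4 = 4, width_4 = 4.5, depth_4 = 3.25, pos_x_5 = 9, pos_y_5 = 9.5, pos_z_5 = 4.25, pos_x_6 = 5.25, pos_y_6 = 8.75, height_6 = 2.5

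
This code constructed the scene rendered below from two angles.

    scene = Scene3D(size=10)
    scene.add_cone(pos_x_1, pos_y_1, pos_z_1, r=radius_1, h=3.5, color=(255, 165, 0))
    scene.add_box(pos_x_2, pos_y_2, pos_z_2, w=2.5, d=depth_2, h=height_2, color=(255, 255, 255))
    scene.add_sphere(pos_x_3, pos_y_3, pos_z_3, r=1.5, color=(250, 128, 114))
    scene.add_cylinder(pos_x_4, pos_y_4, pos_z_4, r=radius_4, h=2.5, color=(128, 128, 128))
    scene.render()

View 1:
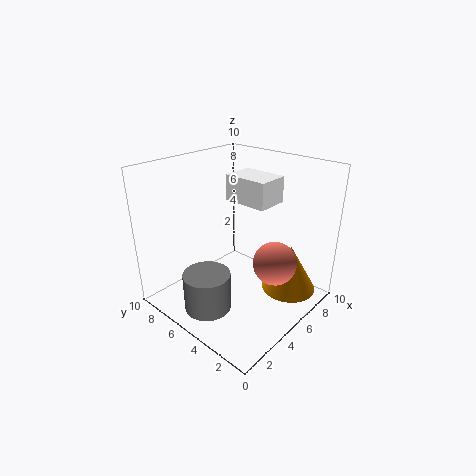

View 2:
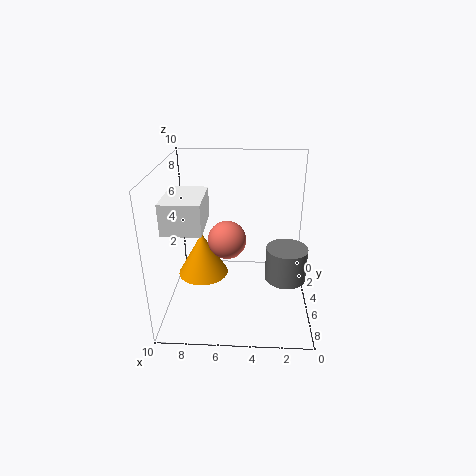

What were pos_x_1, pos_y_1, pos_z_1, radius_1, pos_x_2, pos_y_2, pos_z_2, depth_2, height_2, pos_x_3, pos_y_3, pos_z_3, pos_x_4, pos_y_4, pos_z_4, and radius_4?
pos_x_1 = 8; pos_y_1 = 2.5; pos_z_1 = 0.5; radius_1 = 2; pos_x_2 = 7; pos_y_2 = 4.5; pos_z_2 = 6.5; depth_2 = 3.5; height_2 = 2; pos_x_3 = 6; pos_y_3 = 2.5; pos_z_3 = 3.5; pos_x_4 = 1.5; pos_y_4 = 4.5; pos_z_4 = 1.5; radius_4 = 1.5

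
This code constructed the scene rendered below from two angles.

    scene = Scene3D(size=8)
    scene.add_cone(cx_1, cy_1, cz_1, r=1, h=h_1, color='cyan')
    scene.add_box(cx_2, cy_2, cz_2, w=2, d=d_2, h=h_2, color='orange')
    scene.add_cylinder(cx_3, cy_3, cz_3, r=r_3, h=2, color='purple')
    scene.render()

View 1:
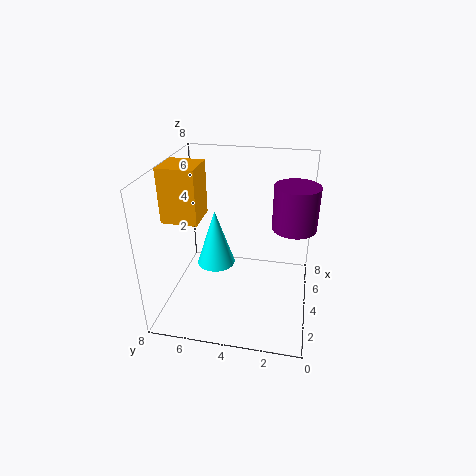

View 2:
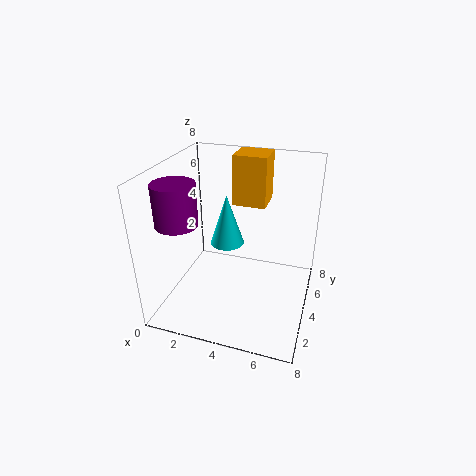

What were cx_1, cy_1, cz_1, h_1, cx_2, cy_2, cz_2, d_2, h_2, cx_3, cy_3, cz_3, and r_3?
cx_1 = 3, cy_1 = 5, cz_1 = 3, h_1 = 3, cx_2 = 3, cy_2 = 6, cz_2 = 5, d_2 = 2, h_2 = 3, cx_3 = 2, cy_3 = 1, cz_3 = 6, r_3 = 1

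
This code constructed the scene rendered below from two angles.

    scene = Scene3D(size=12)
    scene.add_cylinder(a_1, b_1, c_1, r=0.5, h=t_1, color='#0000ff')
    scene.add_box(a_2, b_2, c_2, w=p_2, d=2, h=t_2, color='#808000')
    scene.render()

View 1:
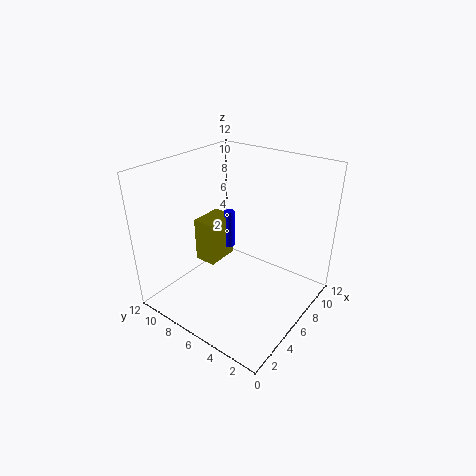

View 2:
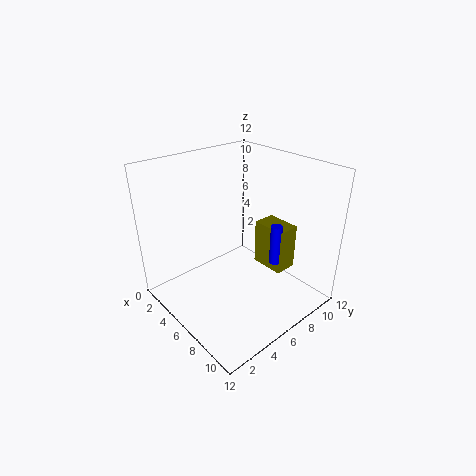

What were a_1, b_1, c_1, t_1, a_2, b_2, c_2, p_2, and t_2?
a_1 = 8; b_1 = 8.5; c_1 = 3.5; t_1 = 3.5; a_2 = 5.5; b_2 = 8.5; c_2 = 2.5; p_2 = 3; t_2 = 4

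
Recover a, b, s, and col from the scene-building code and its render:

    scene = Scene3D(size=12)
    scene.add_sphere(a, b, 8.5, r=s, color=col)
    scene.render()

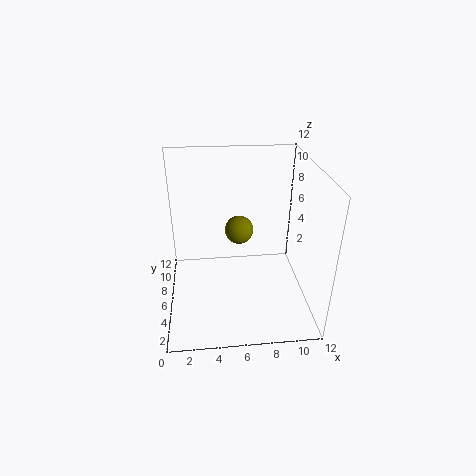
a = 5.75, b = 3, s = 1, col = 'olive'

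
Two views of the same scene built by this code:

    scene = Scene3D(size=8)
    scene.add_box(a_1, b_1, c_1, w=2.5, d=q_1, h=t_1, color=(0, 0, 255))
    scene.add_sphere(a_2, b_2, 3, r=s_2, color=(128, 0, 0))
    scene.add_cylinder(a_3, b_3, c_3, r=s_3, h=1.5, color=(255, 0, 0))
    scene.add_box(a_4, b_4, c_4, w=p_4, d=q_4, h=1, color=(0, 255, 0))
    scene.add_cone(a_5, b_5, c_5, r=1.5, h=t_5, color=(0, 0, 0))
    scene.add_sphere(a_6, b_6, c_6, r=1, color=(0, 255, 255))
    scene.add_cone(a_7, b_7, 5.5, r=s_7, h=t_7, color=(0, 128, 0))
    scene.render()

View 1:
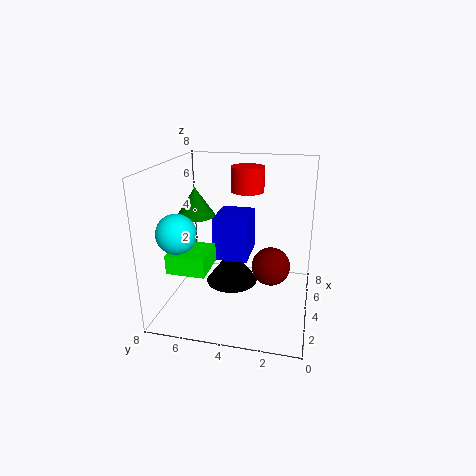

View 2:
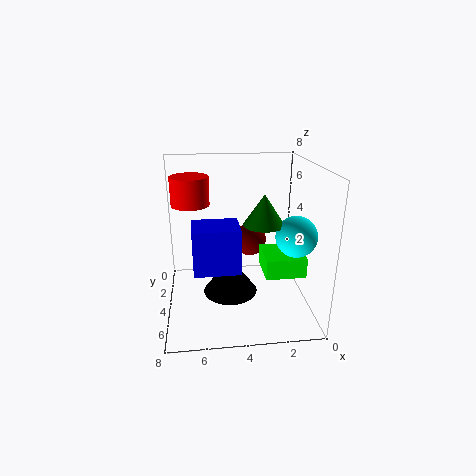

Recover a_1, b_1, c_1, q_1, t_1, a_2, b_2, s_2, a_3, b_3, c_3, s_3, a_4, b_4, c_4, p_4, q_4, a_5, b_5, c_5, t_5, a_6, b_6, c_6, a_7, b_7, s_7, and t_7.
a_1 = 4
b_1 = 3.5
c_1 = 2.5
q_1 = 2
t_1 = 2.5
a_2 = 3
b_2 = 2
s_2 = 1
a_3 = 6.5
b_3 = 4
c_3 = 6
s_3 = 1
a_4 = 1
b_4 = 5
c_4 = 3
p_4 = 2
q_4 = 2
a_5 = 4.5
b_5 = 4.5
c_5 = 1
t_5 = 2
a_6 = 1.5
b_6 = 6.5
c_6 = 5
a_7 = 3
b_7 = 6
s_7 = 1
t_7 = 1.5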